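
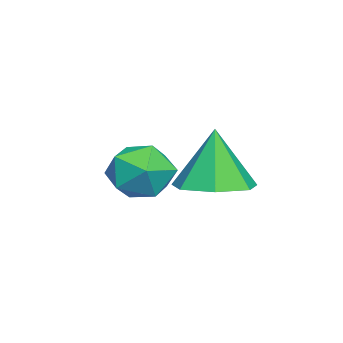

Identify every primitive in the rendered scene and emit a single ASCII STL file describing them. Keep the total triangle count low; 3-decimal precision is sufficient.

solid 
facet normal 0.176 0.038 -0.984
outer loop
vertex 2.567 4.035 2.286
vertex 1.601 3.802 2.104
vertex 2.019 4.715 2.214
endloop
endfacet
facet normal 0.590 0.539 0.601
outer loop
vertex 2.567 4.035 2.286
vertex 2.019 4.715 2.214
vertex 1.299 3.738 3.796
endloop
endfacet
facet normal 0.176 0.038 -0.984
outer loop
vertex 2.019 4.715 2.214
vertex 1.601 3.802 2.104
vertex 1.156 4.708 2.059
endloop
endfacet
facet normal -0.095 0.866 0.491
outer loop
vertex 2.019 4.715 2.214
vertex 1.156 4.708 2.059
vertex 1.299 3.738 3.796
endloop
endfacet
facet normal 0.176 0.038 -0.984
outer loop
vertex 1.156 4.708 2.059
vertex 1.601 3.802 2.104
vertex 0.629 4.018 1.938
endloop
endfacet
facet normal -0.771 0.526 0.358
outer loop
vertex 1.156 4.708 2.059
vertex 0.629 4.018 1.938
vertex 1.299 3.738 3.796
endloop
endfacet
facet normal 0.176 0.038 -0.984
outer loop
vertex 0.629 4.018 1.938
vertex 1.601 3.802 2.104
vertex 0.834 3.166 1.942
endloop
endfacet
facet normal -0.927 -0.222 0.301
outer loop
vertex 0.629 4.018 1.938
vertex 0.834 3.166 1.942
vertex 1.299 3.738 3.796
endloop
endfacet
facet normal 0.176 0.038 -0.984
outer loop
vertex 0.834 3.166 1.942
vertex 1.601 3.802 2.104
vertex 1.617 2.793 2.068
endloop
endfacet
facet normal -0.448 -0.817 0.364
outer loop
vertex 0.834 3.166 1.942
vertex 1.617 2.793 2.068
vertex 1.299 3.738 3.796
endloop
endfacet
facet normal 0.176 0.038 -0.984
outer loop
vertex 1.617 2.793 2.068
vertex 1.601 3.802 2.104
vertex 2.388 3.18 2.221
endloop
endfacet
facet normal 0.307 -0.810 0.500
outer loop
vertex 1.617 2.793 2.068
vertex 2.388 3.18 2.221
vertex 1.299 3.738 3.796
endloop
endfacet
facet normal 0.176 0.038 -0.984
outer loop
vertex 2.388 3.18 2.221
vertex 1.601 3.802 2.104
vertex 2.567 4.035 2.286
endloop
endfacet
facet normal 0.769 -0.207 0.605
outer loop
vertex 2.388 3.18 2.221
vertex 2.567 4.035 2.286
vertex 1.299 3.738 3.796
endloop
endfacet
facet normal 0.369 0.705 0.606
outer loop
vertex 0.373 2.63 2.074
vertex 0.347 2.008 2.814
vertex 1.138 2.069 2.261
endloop
endfacet
facet normal 0.600 0.797 -0.064
outer loop
vertex 0.373 2.63 2.074
vertex 1.138 2.069 2.261
vertex 0.854 2.21 1.347
endloop
endfacet
facet normal 0.030 0.874 -0.485
outer loop
vertex 0.373 2.63 2.074
vertex 0.854 2.21 1.347
vertex -0.113 2.236 1.335
endloop
endfacet
facet normal -0.554 0.829 -0.077
outer loop
vertex 0.373 2.63 2.074
vertex -0.113 2.236 1.335
vertex -0.426 2.111 2.242
endloop
endfacet
facet normal -0.345 0.724 0.597
outer loop
vertex 0.373 2.63 2.074
vertex -0.426 2.111 2.242
vertex 0.347 2.008 2.814
endloop
endfacet
facet normal 0.943 0.205 -0.261
outer loop
vertex 0.854 2.21 1.347
vertex 1.138 2.069 2.261
vertex 1.126 1.329 1.638
endloop
endfacet
facet normal 0.569 0.055 0.820
outer loop
vertex 1.138 2.069 2.261
vertex 0.347 2.008 2.814
vertex 0.813 1.204 2.545
endloop
endfacet
facet normal -0.585 0.086 0.806
outer loop
vertex 0.347 2.008 2.814
vertex -0.426 2.111 2.242
vertex -0.154 1.23 2.533
endloop
endfacet
facet normal -0.925 0.254 -0.284
outer loop
vertex -0.426 2.111 2.242
vertex -0.113 2.236 1.335
vertex -0.438 1.371 1.619
endloop
endfacet
facet normal 0.021 0.328 -0.944
outer loop
vertex -0.113 2.236 1.335
vertex 0.854 2.21 1.347
vertex 0.353 1.432 1.066
endloop
endfacet
facet normal 0.554 -0.829 0.077
outer loop
vertex 0.327 0.81 1.806
vertex 1.126 1.329 1.638
vertex 0.813 1.204 2.545
endloop
endfacet
facet normal -0.030 -0.874 0.485
outer loop
vertex 0.327 0.81 1.806
vertex 0.813 1.204 2.545
vertex -0.154 1.23 2.533
endloop
endfacet
facet normal -0.600 -0.797 0.064
outer loop
vertex 0.327 0.81 1.806
vertex -0.154 1.23 2.533
vertex -0.438 1.371 1.619
endloop
endfacet
facet normal -0.369 -0.705 -0.606
outer loop
vertex 0.327 0.81 1.806
vertex -0.438 1.371 1.619
vertex 0.353 1.432 1.066
endloop
endfacet
facet normal 0.345 -0.724 -0.597
outer loop
vertex 0.327 0.81 1.806
vertex 0.353 1.432 1.066
vertex 1.126 1.329 1.638
endloop
endfacet
facet normal 0.925 -0.254 0.284
outer loop
vertex 0.813 1.204 2.545
vertex 1.126 1.329 1.638
vertex 1.138 2.069 2.261
endloop
endfacet
facet normal -0.021 -0.328 0.944
outer loop
vertex -0.154 1.23 2.533
vertex 0.813 1.204 2.545
vertex 0.347 2.008 2.814
endloop
endfacet
facet normal -0.943 -0.205 0.261
outer loop
vertex -0.438 1.371 1.619
vertex -0.154 1.23 2.533
vertex -0.426 2.111 2.242
endloop
endfacet
facet normal -0.569 -0.055 -0.820
outer loop
vertex 0.353 1.432 1.066
vertex -0.438 1.371 1.619
vertex -0.113 2.236 1.335
endloop
endfacet
facet normal 0.585 -0.086 -0.806
outer loop
vertex 1.126 1.329 1.638
vertex 0.353 1.432 1.066
vertex 0.854 2.21 1.347
endloop
endfacet

endsolid


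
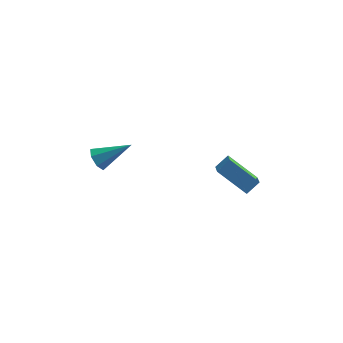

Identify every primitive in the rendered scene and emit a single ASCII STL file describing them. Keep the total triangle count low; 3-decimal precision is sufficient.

solid 
facet normal -0.624 -0.478 -0.618
outer loop
vertex 4.169 -2.046 -2.523
vertex 2.553 -1.581 -1.249
vertex 3.969 -0.932 -3.183
endloop
endfacet
facet normal 0.766 -0.220 -0.604
outer loop
vertex 4.587 -0.459 -2.571
vertex 4.169 -2.046 -2.523
vertex 3.969 -0.932 -3.183
endloop
endfacet
facet normal -0.625 -0.478 -0.618
outer loop
vertex 3.969 -0.932 -3.183
vertex 2.553 -1.581 -1.249
vertex 2.353 -0.467 -1.908
endloop
endfacet
facet normal -0.152 0.851 -0.503
outer loop
vertex 2.353 -0.467 -1.908
vertex 4.587 -0.459 -2.571
vertex 3.969 -0.932 -3.183
endloop
endfacet
facet normal 0.152 -0.850 0.504
outer loop
vertex 4.169 -2.046 -2.523
vertex 3.171 -1.108 -0.637
vertex 2.553 -1.581 -1.249
endloop
endfacet
facet normal 0.766 -0.220 -0.604
outer loop
vertex 4.787 -1.573 -1.912
vertex 4.169 -2.046 -2.523
vertex 4.587 -0.459 -2.571
endloop
endfacet
facet normal 0.153 -0.850 0.504
outer loop
vertex 4.787 -1.573 -1.912
vertex 3.171 -1.108 -0.637
vertex 4.169 -2.046 -2.523
endloop
endfacet
facet normal -0.766 0.220 0.604
outer loop
vertex 2.553 -1.581 -1.249
vertex 3.171 -1.108 -0.637
vertex 2.353 -0.467 -1.908
endloop
endfacet
facet normal -0.153 0.850 -0.504
outer loop
vertex 2.971 0.006 -1.297
vertex 4.587 -0.459 -2.571
vertex 2.353 -0.467 -1.908
endloop
endfacet
facet normal -0.766 0.220 0.604
outer loop
vertex 2.353 -0.467 -1.908
vertex 3.171 -1.108 -0.637
vertex 2.971 0.006 -1.297
endloop
endfacet
facet normal 0.625 0.478 0.618
outer loop
vertex 2.971 0.006 -1.297
vertex 4.787 -1.573 -1.912
vertex 4.587 -0.459 -2.571
endloop
endfacet
facet normal 0.625 0.478 0.617
outer loop
vertex 3.171 -1.108 -0.637
vertex 4.787 -1.573 -1.912
vertex 2.971 0.006 -1.297
endloop
endfacet
facet normal -0.836 -0.158 -0.525
outer loop
vertex -3.225 -3.049 -0.415
vertex -3.585 -2.543 0.006
vertex -3.205 -2.436 -0.631
endloop
endfacet
facet normal 0.780 -0.230 -0.581
outer loop
vertex -3.225 -3.049 -0.415
vertex -3.205 -2.436 -0.631
vertex -1.855 -2.217 1.094
endloop
endfacet
facet normal -0.836 -0.158 -0.525
outer loop
vertex -3.205 -2.436 -0.631
vertex -3.585 -2.543 0.006
vertex -3.471 -1.903 -0.368
endloop
endfacet
facet normal 0.608 0.574 -0.549
outer loop
vertex -3.205 -2.436 -0.631
vertex -3.471 -1.903 -0.368
vertex -1.855 -2.217 1.094
endloop
endfacet
facet normal -0.836 -0.158 -0.525
outer loop
vertex -3.471 -1.903 -0.368
vertex -3.585 -2.543 0.006
vertex -3.823 -1.853 0.177
endloop
endfacet
facet normal 0.172 0.985 0.021
outer loop
vertex -3.471 -1.903 -0.368
vertex -3.823 -1.853 0.177
vertex -1.855 -2.217 1.094
endloop
endfacet
facet normal -0.836 -0.158 -0.525
outer loop
vertex -3.823 -1.853 0.177
vertex -3.585 -2.543 0.006
vertex -3.996 -2.323 0.594
endloop
endfacet
facet normal -0.197 0.690 0.696
outer loop
vertex -3.823 -1.853 0.177
vertex -3.996 -2.323 0.594
vertex -1.855 -2.217 1.094
endloop
endfacet
facet normal -0.836 -0.156 -0.526
outer loop
vertex -3.996 -2.323 0.594
vertex -3.585 -2.543 0.006
vertex -3.86 -2.959 0.567
endloop
endfacet
facet normal -0.222 -0.089 0.971
outer loop
vertex -3.996 -2.323 0.594
vertex -3.86 -2.959 0.567
vertex -1.855 -2.217 1.094
endloop
endfacet
facet normal -0.836 -0.157 -0.526
outer loop
vertex -3.86 -2.959 0.567
vertex -3.585 -2.543 0.006
vertex -3.517 -3.282 0.119
endloop
endfacet
facet normal 0.115 -0.762 0.637
outer loop
vertex -3.86 -2.959 0.567
vertex -3.517 -3.282 0.119
vertex -1.855 -2.217 1.094
endloop
endfacet
facet normal -0.836 -0.157 -0.526
outer loop
vertex -3.517 -3.282 0.119
vertex -3.585 -2.543 0.006
vertex -3.225 -3.049 -0.415
endloop
endfacet
facet normal 0.561 -0.826 -0.054
outer loop
vertex -3.517 -3.282 0.119
vertex -3.225 -3.049 -0.415
vertex -1.855 -2.217 1.094
endloop
endfacet

endsolid


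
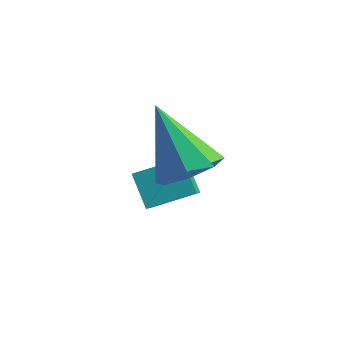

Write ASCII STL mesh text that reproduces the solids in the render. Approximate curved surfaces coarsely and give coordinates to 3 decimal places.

solid 
facet normal 0.549 -0.371 -0.749
outer loop
vertex -2.342 -2.263 -1.692
vertex -3.039 -2.059 -2.304
vertex -2.278 -1.596 -1.975
endloop
endfacet
facet normal 0.561 0.277 0.780
outer loop
vertex -2.342 -2.263 -1.692
vertex -2.278 -1.596 -1.975
vertex -4.221 -1.261 -0.696
endloop
endfacet
facet normal 0.550 -0.372 -0.748
outer loop
vertex -2.278 -1.596 -1.975
vertex -3.039 -2.059 -2.304
vertex -2.659 -1.201 -2.452
endloop
endfacet
facet normal 0.394 0.837 0.379
outer loop
vertex -2.278 -1.596 -1.975
vertex -2.659 -1.201 -2.452
vertex -4.221 -1.261 -0.696
endloop
endfacet
facet normal 0.550 -0.372 -0.748
outer loop
vertex -2.659 -1.201 -2.452
vertex -3.039 -2.059 -2.304
vertex -3.263 -1.309 -2.842
endloop
endfacet
facet normal -0.126 0.989 -0.078
outer loop
vertex -2.659 -1.201 -2.452
vertex -3.263 -1.309 -2.842
vertex -4.221 -1.261 -0.696
endloop
endfacet
facet normal 0.549 -0.372 -0.748
outer loop
vertex -3.263 -1.309 -2.842
vertex -3.039 -2.059 -2.304
vertex -3.736 -1.856 -2.917
endloop
endfacet
facet normal -0.693 0.644 -0.324
outer loop
vertex -3.263 -1.309 -2.842
vertex -3.736 -1.856 -2.917
vertex -4.221 -1.261 -0.696
endloop
endfacet
facet normal 0.550 -0.372 -0.748
outer loop
vertex -3.736 -1.856 -2.917
vertex -3.039 -2.059 -2.304
vertex -3.801 -2.522 -2.634
endloop
endfacet
facet normal -0.977 0.004 -0.214
outer loop
vertex -3.736 -1.856 -2.917
vertex -3.801 -2.522 -2.634
vertex -4.221 -1.261 -0.696
endloop
endfacet
facet normal 0.550 -0.371 -0.748
outer loop
vertex -3.801 -2.522 -2.634
vertex -3.039 -2.059 -2.304
vertex -3.419 -2.918 -2.157
endloop
endfacet
facet normal -0.810 -0.556 0.187
outer loop
vertex -3.801 -2.522 -2.634
vertex -3.419 -2.918 -2.157
vertex -4.221 -1.261 -0.696
endloop
endfacet
facet normal 0.550 -0.371 -0.748
outer loop
vertex -3.419 -2.918 -2.157
vertex -3.039 -2.059 -2.304
vertex -2.815 -2.81 -1.767
endloop
endfacet
facet normal -0.289 -0.708 0.644
outer loop
vertex -3.419 -2.918 -2.157
vertex -2.815 -2.81 -1.767
vertex -4.221 -1.261 -0.696
endloop
endfacet
facet normal 0.549 -0.372 -0.749
outer loop
vertex -2.815 -2.81 -1.767
vertex -3.039 -2.059 -2.304
vertex -2.342 -2.263 -1.692
endloop
endfacet
facet normal 0.278 -0.363 0.889
outer loop
vertex -2.815 -2.81 -1.767
vertex -2.342 -2.263 -1.692
vertex -4.221 -1.261 -0.696
endloop
endfacet
facet normal -0.829 -0.485 -0.279
outer loop
vertex -4.035 -2.607 -3.748
vertex -4.63 -1.983 -3.065
vertex -4.278 -1.476 -4.994
endloop
endfacet
facet normal 0.540 -0.568 -0.621
outer loop
vertex -3.15 -0.817 -4.615
vertex -4.035 -2.607 -3.748
vertex -4.278 -1.476 -4.994
endloop
endfacet
facet normal -0.829 -0.485 -0.279
outer loop
vertex -4.278 -1.476 -4.994
vertex -4.63 -1.983 -3.065
vertex -4.873 -0.852 -4.311
endloop
endfacet
facet normal -0.143 0.666 -0.732
outer loop
vertex -4.873 -0.852 -4.311
vertex -3.15 -0.817 -4.615
vertex -4.278 -1.476 -4.994
endloop
endfacet
facet normal 0.143 -0.666 0.732
outer loop
vertex -4.035 -2.607 -3.748
vertex -3.502 -1.324 -2.686
vertex -4.63 -1.983 -3.065
endloop
endfacet
facet normal 0.540 -0.568 -0.621
outer loop
vertex -2.907 -1.948 -3.369
vertex -4.035 -2.607 -3.748
vertex -3.15 -0.817 -4.615
endloop
endfacet
facet normal 0.143 -0.666 0.732
outer loop
vertex -2.907 -1.948 -3.369
vertex -3.502 -1.324 -2.686
vertex -4.035 -2.607 -3.748
endloop
endfacet
facet normal -0.540 0.568 0.621
outer loop
vertex -4.63 -1.983 -3.065
vertex -3.502 -1.324 -2.686
vertex -4.873 -0.852 -4.311
endloop
endfacet
facet normal -0.143 0.666 -0.732
outer loop
vertex -3.745 -0.193 -3.932
vertex -3.15 -0.817 -4.615
vertex -4.873 -0.852 -4.311
endloop
endfacet
facet normal -0.540 0.568 0.621
outer loop
vertex -4.873 -0.852 -4.311
vertex -3.502 -1.324 -2.686
vertex -3.745 -0.193 -3.932
endloop
endfacet
facet normal 0.829 0.485 0.279
outer loop
vertex -3.745 -0.193 -3.932
vertex -2.907 -1.948 -3.369
vertex -3.15 -0.817 -4.615
endloop
endfacet
facet normal 0.829 0.485 0.279
outer loop
vertex -3.502 -1.324 -2.686
vertex -2.907 -1.948 -3.369
vertex -3.745 -0.193 -3.932
endloop
endfacet

endsolid


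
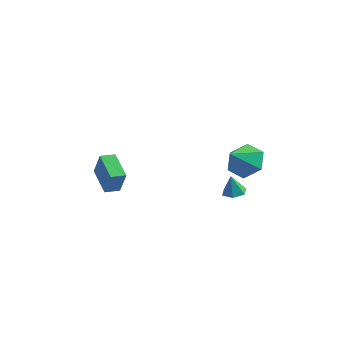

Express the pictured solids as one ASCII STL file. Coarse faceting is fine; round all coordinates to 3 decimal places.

solid 
facet normal 0.163 0.025 -0.986
outer loop
vertex 3.059 1.899 -2.926
vertex 2.641 1.434 -3.007
vertex 2.452 2.035 -3.023
endloop
endfacet
facet normal 0.116 0.865 0.489
outer loop
vertex 3.059 1.899 -2.926
vertex 2.452 2.035 -3.023
vertex 2.459 1.406 -1.913
endloop
endfacet
facet normal 0.165 0.026 -0.986
outer loop
vertex 2.452 2.035 -3.023
vertex 2.641 1.434 -3.007
vertex 2.034 1.571 -3.105
endloop
endfacet
facet normal -0.727 0.595 0.342
outer loop
vertex 2.452 2.035 -3.023
vertex 2.034 1.571 -3.105
vertex 2.459 1.406 -1.913
endloop
endfacet
facet normal 0.165 0.026 -0.986
outer loop
vertex 2.034 1.571 -3.105
vertex 2.641 1.434 -3.007
vertex 2.223 0.97 -3.089
endloop
endfacet
facet normal -0.916 -0.280 0.288
outer loop
vertex 2.034 1.571 -3.105
vertex 2.223 0.97 -3.089
vertex 2.459 1.406 -1.913
endloop
endfacet
facet normal 0.165 0.026 -0.986
outer loop
vertex 2.223 0.97 -3.089
vertex 2.641 1.434 -3.007
vertex 2.831 0.834 -2.991
endloop
endfacet
facet normal -0.260 -0.887 0.381
outer loop
vertex 2.223 0.97 -3.089
vertex 2.831 0.834 -2.991
vertex 2.459 1.406 -1.913
endloop
endfacet
facet normal 0.163 0.025 -0.986
outer loop
vertex 2.831 0.834 -2.991
vertex 2.641 1.434 -3.007
vertex 3.248 1.298 -2.91
endloop
endfacet
facet normal 0.583 -0.617 0.529
outer loop
vertex 2.831 0.834 -2.991
vertex 3.248 1.298 -2.91
vertex 2.459 1.406 -1.913
endloop
endfacet
facet normal 0.163 0.025 -0.986
outer loop
vertex 3.248 1.298 -2.91
vertex 2.641 1.434 -3.007
vertex 3.059 1.899 -2.926
endloop
endfacet
facet normal 0.771 0.258 0.582
outer loop
vertex 3.248 1.298 -2.91
vertex 3.059 1.899 -2.926
vertex 2.459 1.406 -1.913
endloop
endfacet
facet normal -0.697 0.648 0.309
outer loop
vertex -4.511 1.132 -2.341
vertex -3.982 1.751 -2.446
vertex -4.962 1.29 -3.689
endloop
endfacet
facet normal -0.645 -0.754 0.127
outer loop
vertex -3.778 0.189 -4.214
vertex -4.511 1.132 -2.341
vertex -4.962 1.29 -3.689
endloop
endfacet
facet normal -0.697 0.648 0.309
outer loop
vertex -4.962 1.29 -3.689
vertex -3.982 1.751 -2.446
vertex -4.433 1.909 -3.794
endloop
endfacet
facet normal -0.316 0.110 -0.942
outer loop
vertex -4.433 1.909 -3.794
vertex -3.778 0.189 -4.214
vertex -4.962 1.29 -3.689
endloop
endfacet
facet normal 0.316 -0.110 0.942
outer loop
vertex -4.511 1.132 -2.341
vertex -2.798 0.65 -2.971
vertex -3.982 1.751 -2.446
endloop
endfacet
facet normal -0.645 -0.754 0.127
outer loop
vertex -3.327 0.031 -2.866
vertex -4.511 1.132 -2.341
vertex -3.778 0.189 -4.214
endloop
endfacet
facet normal 0.316 -0.110 0.942
outer loop
vertex -3.327 0.031 -2.866
vertex -2.798 0.65 -2.971
vertex -4.511 1.132 -2.341
endloop
endfacet
facet normal 0.645 0.754 -0.127
outer loop
vertex -3.982 1.751 -2.446
vertex -2.798 0.65 -2.971
vertex -4.433 1.909 -3.794
endloop
endfacet
facet normal -0.316 0.110 -0.942
outer loop
vertex -3.249 0.808 -4.319
vertex -3.778 0.189 -4.214
vertex -4.433 1.909 -3.794
endloop
endfacet
facet normal 0.645 0.754 -0.127
outer loop
vertex -4.433 1.909 -3.794
vertex -2.798 0.65 -2.971
vertex -3.249 0.808 -4.319
endloop
endfacet
facet normal 0.697 -0.648 -0.309
outer loop
vertex -3.249 0.808 -4.319
vertex -3.327 0.031 -2.866
vertex -3.778 0.189 -4.214
endloop
endfacet
facet normal 0.697 -0.648 -0.309
outer loop
vertex -2.798 0.65 -2.971
vertex -3.327 0.031 -2.866
vertex -3.249 0.808 -4.319
endloop
endfacet
facet normal 0.204 0.706 -0.679
outer loop
vertex 3.289 3.2 -2.266
vertex 2.277 3.568 -2.187
vertex 3.048 3.965 -1.543
endloop
endfacet
facet normal 0.727 -0.336 0.598
outer loop
vertex 3.289 3.2 -2.266
vertex 3.048 3.965 -1.543
vertex 1.943 2.412 -1.073
endloop
endfacet
facet normal 0.204 0.705 -0.679
outer loop
vertex 3.048 3.965 -1.543
vertex 2.277 3.568 -2.187
vertex 2.036 4.334 -1.464
endloop
endfacet
facet normal 0.145 0.190 0.971
outer loop
vertex 3.048 3.965 -1.543
vertex 2.036 4.334 -1.464
vertex 1.943 2.412 -1.073
endloop
endfacet
facet normal 0.204 0.705 -0.679
outer loop
vertex 2.036 4.334 -1.464
vertex 2.277 3.568 -2.187
vertex 1.265 3.937 -2.108
endloop
endfacet
facet normal -0.683 0.177 0.709
outer loop
vertex 2.036 4.334 -1.464
vertex 1.265 3.937 -2.108
vertex 1.943 2.412 -1.073
endloop
endfacet
facet normal 0.204 0.705 -0.679
outer loop
vertex 1.265 3.937 -2.108
vertex 2.277 3.568 -2.187
vertex 1.506 3.171 -2.831
endloop
endfacet
facet normal -0.929 -0.363 0.074
outer loop
vertex 1.265 3.937 -2.108
vertex 1.506 3.171 -2.831
vertex 1.943 2.412 -1.073
endloop
endfacet
facet normal 0.204 0.705 -0.679
outer loop
vertex 1.506 3.171 -2.831
vertex 2.277 3.568 -2.187
vertex 2.519 2.803 -2.909
endloop
endfacet
facet normal -0.346 -0.890 -0.298
outer loop
vertex 1.506 3.171 -2.831
vertex 2.519 2.803 -2.909
vertex 1.943 2.412 -1.073
endloop
endfacet
facet normal 0.203 0.705 -0.679
outer loop
vertex 2.519 2.803 -2.909
vertex 2.277 3.568 -2.187
vertex 3.289 3.2 -2.266
endloop
endfacet
facet normal 0.481 -0.876 -0.036
outer loop
vertex 2.519 2.803 -2.909
vertex 3.289 3.2 -2.266
vertex 1.943 2.412 -1.073
endloop
endfacet

endsolid


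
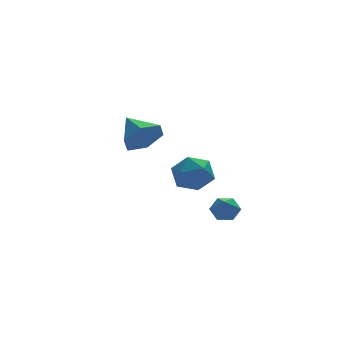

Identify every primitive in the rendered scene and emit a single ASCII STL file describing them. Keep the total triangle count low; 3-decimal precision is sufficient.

solid 
facet normal 0.317 0.690 -0.650
outer loop
vertex 4.114 -0.873 -3.46
vertex 3.44 -0.568 -3.465
vertex 3.946 -0.34 -2.976
endloop
endfacet
facet normal 0.764 -0.285 0.579
outer loop
vertex 4.114 -0.873 -3.46
vertex 3.946 -0.34 -2.976
vertex 2.86 -1.832 -2.275
endloop
endfacet
facet normal 0.317 0.691 -0.650
outer loop
vertex 3.946 -0.34 -2.976
vertex 3.44 -0.568 -3.465
vertex 3.272 -0.035 -2.98
endloop
endfacet
facet normal 0.145 0.332 0.932
outer loop
vertex 3.946 -0.34 -2.976
vertex 3.272 -0.035 -2.98
vertex 2.86 -1.832 -2.275
endloop
endfacet
facet normal 0.317 0.691 -0.650
outer loop
vertex 3.272 -0.035 -2.98
vertex 3.44 -0.568 -3.465
vertex 2.766 -0.263 -3.469
endloop
endfacet
facet normal -0.725 0.389 0.569
outer loop
vertex 3.272 -0.035 -2.98
vertex 2.766 -0.263 -3.469
vertex 2.86 -1.832 -2.275
endloop
endfacet
facet normal 0.317 0.691 -0.650
outer loop
vertex 2.766 -0.263 -3.469
vertex 3.44 -0.568 -3.465
vertex 2.934 -0.796 -3.954
endloop
endfacet
facet normal -0.974 -0.172 -0.149
outer loop
vertex 2.766 -0.263 -3.469
vertex 2.934 -0.796 -3.954
vertex 2.86 -1.832 -2.275
endloop
endfacet
facet normal 0.317 0.691 -0.650
outer loop
vertex 2.934 -0.796 -3.954
vertex 3.44 -0.568 -3.465
vertex 3.608 -1.101 -3.95
endloop
endfacet
facet normal -0.354 -0.789 -0.502
outer loop
vertex 2.934 -0.796 -3.954
vertex 3.608 -1.101 -3.95
vertex 2.86 -1.832 -2.275
endloop
endfacet
facet normal 0.318 0.691 -0.649
outer loop
vertex 3.608 -1.101 -3.95
vertex 3.44 -0.568 -3.465
vertex 4.114 -0.873 -3.46
endloop
endfacet
facet normal 0.515 -0.846 -0.139
outer loop
vertex 3.608 -1.101 -3.95
vertex 4.114 -0.873 -3.46
vertex 2.86 -1.832 -2.275
endloop
endfacet
facet normal -0.331 0.700 0.633
outer loop
vertex 1.378 1.046 -1.122
vertex 2.04 0.629 -0.314
vertex 2.427 1.432 -1.0
endloop
endfacet
facet normal -0.341 0.939 -0.040
outer loop
vertex 1.378 1.046 -1.122
vertex 2.427 1.432 -1.0
vertex 2.015 1.239 -2.029
endloop
endfacet
facet normal -0.754 0.502 -0.423
outer loop
vertex 1.378 1.046 -1.122
vertex 2.015 1.239 -2.029
vertex 1.373 0.316 -1.979
endloop
endfacet
facet normal -1.000 -0.007 0.012
outer loop
vertex 1.378 1.046 -1.122
vertex 1.373 0.316 -1.979
vertex 1.388 -0.061 -0.919
endloop
endfacet
facet normal -0.738 0.115 0.664
outer loop
vertex 1.378 1.046 -1.122
vertex 1.388 -0.061 -0.919
vertex 2.04 0.629 -0.314
endloop
endfacet
facet normal 0.323 0.898 -0.298
outer loop
vertex 2.015 1.239 -2.029
vertex 2.427 1.432 -1.0
vertex 3.072 0.941 -1.781
endloop
endfacet
facet normal 0.339 0.511 0.790
outer loop
vertex 2.427 1.432 -1.0
vertex 2.04 0.629 -0.314
vertex 3.087 0.564 -0.721
endloop
endfacet
facet normal -0.320 -0.435 0.841
outer loop
vertex 2.04 0.629 -0.314
vertex 1.388 -0.061 -0.919
vertex 2.445 -0.359 -0.671
endloop
endfacet
facet normal -0.743 -0.634 -0.215
outer loop
vertex 1.388 -0.061 -0.919
vertex 1.373 0.316 -1.979
vertex 2.033 -0.552 -1.7
endloop
endfacet
facet normal -0.345 0.190 -0.919
outer loop
vertex 1.373 0.316 -1.979
vertex 2.015 1.239 -2.029
vertex 2.42 0.251 -2.386
endloop
endfacet
facet normal 1.000 0.007 -0.012
outer loop
vertex 3.082 -0.166 -1.578
vertex 3.072 0.941 -1.781
vertex 3.087 0.564 -0.721
endloop
endfacet
facet normal 0.754 -0.502 0.423
outer loop
vertex 3.082 -0.166 -1.578
vertex 3.087 0.564 -0.721
vertex 2.445 -0.359 -0.671
endloop
endfacet
facet normal 0.341 -0.939 0.040
outer loop
vertex 3.082 -0.166 -1.578
vertex 2.445 -0.359 -0.671
vertex 2.033 -0.552 -1.7
endloop
endfacet
facet normal 0.331 -0.700 -0.633
outer loop
vertex 3.082 -0.166 -1.578
vertex 2.033 -0.552 -1.7
vertex 2.42 0.251 -2.386
endloop
endfacet
facet normal 0.738 -0.115 -0.664
outer loop
vertex 3.082 -0.166 -1.578
vertex 2.42 0.251 -2.386
vertex 3.072 0.941 -1.781
endloop
endfacet
facet normal 0.743 0.634 0.215
outer loop
vertex 3.087 0.564 -0.721
vertex 3.072 0.941 -1.781
vertex 2.427 1.432 -1.0
endloop
endfacet
facet normal 0.345 -0.190 0.919
outer loop
vertex 2.445 -0.359 -0.671
vertex 3.087 0.564 -0.721
vertex 2.04 0.629 -0.314
endloop
endfacet
facet normal -0.323 -0.898 0.298
outer loop
vertex 2.033 -0.552 -1.7
vertex 2.445 -0.359 -0.671
vertex 1.388 -0.061 -0.919
endloop
endfacet
facet normal -0.339 -0.511 -0.790
outer loop
vertex 2.42 0.251 -2.386
vertex 2.033 -0.552 -1.7
vertex 1.373 0.316 -1.979
endloop
endfacet
facet normal 0.320 0.435 -0.841
outer loop
vertex 3.072 0.941 -1.781
vertex 2.42 0.251 -2.386
vertex 2.015 1.239 -2.029
endloop
endfacet
facet normal 0.178 -0.881 -0.439
outer loop
vertex -0.611 -2.659 3.57
vertex -1.286 -2.414 2.805
vertex -0.271 -2.162 2.71
endloop
endfacet
facet normal 0.723 0.434 0.537
outer loop
vertex -0.611 -2.659 3.57
vertex -0.271 -2.162 2.71
vertex -1.574 -0.986 3.515
endloop
endfacet
facet normal 0.178 -0.881 -0.439
outer loop
vertex -0.271 -2.162 2.71
vertex -1.286 -2.414 2.805
vertex -0.947 -1.917 1.944
endloop
endfacet
facet normal 0.562 0.790 -0.244
outer loop
vertex -0.271 -2.162 2.71
vertex -0.947 -1.917 1.944
vertex -1.574 -0.986 3.515
endloop
endfacet
facet normal 0.177 -0.881 -0.439
outer loop
vertex -0.947 -1.917 1.944
vertex -1.286 -2.414 2.805
vertex -1.962 -2.168 2.039
endloop
endfacet
facet normal -0.248 0.787 -0.565
outer loop
vertex -0.947 -1.917 1.944
vertex -1.962 -2.168 2.039
vertex -1.574 -0.986 3.515
endloop
endfacet
facet normal 0.177 -0.881 -0.439
outer loop
vertex -1.962 -2.168 2.039
vertex -1.286 -2.414 2.805
vertex -2.301 -2.665 2.9
endloop
endfacet
facet normal -0.898 0.428 -0.107
outer loop
vertex -1.962 -2.168 2.039
vertex -2.301 -2.665 2.9
vertex -1.574 -0.986 3.515
endloop
endfacet
facet normal 0.177 -0.881 -0.438
outer loop
vertex -2.301 -2.665 2.9
vertex -1.286 -2.414 2.805
vertex -1.626 -2.91 3.665
endloop
endfacet
facet normal -0.736 0.072 0.673
outer loop
vertex -2.301 -2.665 2.9
vertex -1.626 -2.91 3.665
vertex -1.574 -0.986 3.515
endloop
endfacet
facet normal 0.177 -0.881 -0.438
outer loop
vertex -1.626 -2.91 3.665
vertex -1.286 -2.414 2.805
vertex -0.611 -2.659 3.57
endloop
endfacet
facet normal 0.074 0.076 0.994
outer loop
vertex -1.626 -2.91 3.665
vertex -0.611 -2.659 3.57
vertex -1.574 -0.986 3.515
endloop
endfacet

endsolid


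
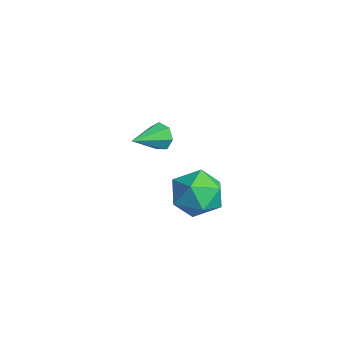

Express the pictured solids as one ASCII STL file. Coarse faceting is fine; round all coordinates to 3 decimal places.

solid 
facet normal -0.355 0.884 -0.304
outer loop
vertex -2.365 1.455 3.157
vertex -2.566 1.183 2.602
vertex -2.889 1.246 3.162
endloop
endfacet
facet normal 0.032 -0.055 0.998
outer loop
vertex -2.365 1.455 3.157
vertex -2.889 1.246 3.162
vertex -2.034 -0.143 3.058
endloop
endfacet
facet normal -0.355 0.884 -0.304
outer loop
vertex -2.889 1.246 3.162
vertex -2.566 1.183 2.602
vertex -3.17 0.99 2.746
endloop
endfacet
facet normal -0.608 -0.424 0.671
outer loop
vertex -2.889 1.246 3.162
vertex -3.17 0.99 2.746
vertex -2.034 -0.143 3.058
endloop
endfacet
facet normal -0.355 0.884 -0.305
outer loop
vertex -3.17 0.99 2.746
vertex -2.566 1.183 2.602
vertex -2.996 0.879 2.221
endloop
endfacet
facet normal -0.693 -0.717 -0.078
outer loop
vertex -3.17 0.99 2.746
vertex -2.996 0.879 2.221
vertex -2.034 -0.143 3.058
endloop
endfacet
facet normal -0.355 0.884 -0.304
outer loop
vertex -2.996 0.879 2.221
vertex -2.566 1.183 2.602
vertex -2.499 0.997 1.983
endloop
endfacet
facet normal -0.159 -0.711 -0.685
outer loop
vertex -2.996 0.879 2.221
vertex -2.499 0.997 1.983
vertex -2.034 -0.143 3.058
endloop
endfacet
facet normal -0.355 0.884 -0.304
outer loop
vertex -2.499 0.997 1.983
vertex -2.566 1.183 2.602
vertex -2.052 1.255 2.211
endloop
endfacet
facet normal 0.591 -0.412 -0.693
outer loop
vertex -2.499 0.997 1.983
vertex -2.052 1.255 2.211
vertex -2.034 -0.143 3.058
endloop
endfacet
facet normal -0.355 0.884 -0.305
outer loop
vertex -2.052 1.255 2.211
vertex -2.566 1.183 2.602
vertex -1.993 1.459 2.734
endloop
endfacet
facet normal 0.994 -0.045 -0.095
outer loop
vertex -2.052 1.255 2.211
vertex -1.993 1.459 2.734
vertex -2.034 -0.143 3.058
endloop
endfacet
facet normal -0.356 0.884 -0.304
outer loop
vertex -1.993 1.459 2.734
vertex -2.566 1.183 2.602
vertex -2.365 1.455 3.157
endloop
endfacet
facet normal 0.746 0.114 0.657
outer loop
vertex -1.993 1.459 2.734
vertex -2.365 1.455 3.157
vertex -2.034 -0.143 3.058
endloop
endfacet
facet normal -0.769 -0.097 0.631
outer loop
vertex 0.808 1.073 2.761
vertex 1.29 0.189 3.213
vertex 1.495 1.196 3.617
endloop
endfacet
facet normal -0.670 0.588 0.453
outer loop
vertex 0.808 1.073 2.761
vertex 1.495 1.196 3.617
vertex 1.539 1.901 2.768
endloop
endfacet
facet normal -0.724 0.641 -0.256
outer loop
vertex 0.808 1.073 2.761
vertex 1.539 1.901 2.768
vertex 1.361 1.33 1.84
endloop
endfacet
facet normal -0.856 -0.011 -0.517
outer loop
vertex 0.808 1.073 2.761
vertex 1.361 1.33 1.84
vertex 1.208 0.272 2.115
endloop
endfacet
facet normal -0.884 -0.466 0.031
outer loop
vertex 0.808 1.073 2.761
vertex 1.208 0.272 2.115
vertex 1.29 0.189 3.213
endloop
endfacet
facet normal -0.005 0.769 0.639
outer loop
vertex 1.539 1.901 2.768
vertex 1.495 1.196 3.617
vertex 2.472 1.528 3.225
endloop
endfacet
facet normal -0.166 -0.338 0.926
outer loop
vertex 1.495 1.196 3.617
vertex 1.29 0.189 3.213
vertex 2.319 0.47 3.5
endloop
endfacet
facet normal -0.352 -0.935 -0.044
outer loop
vertex 1.29 0.189 3.213
vertex 1.208 0.272 2.115
vertex 2.141 -0.101 2.572
endloop
endfacet
facet normal -0.306 -0.198 -0.931
outer loop
vertex 1.208 0.272 2.115
vertex 1.361 1.33 1.84
vertex 2.185 0.604 1.723
endloop
endfacet
facet normal -0.092 0.856 -0.509
outer loop
vertex 1.361 1.33 1.84
vertex 1.539 1.901 2.768
vertex 2.39 1.611 2.127
endloop
endfacet
facet normal 0.856 0.011 0.517
outer loop
vertex 2.872 0.727 2.579
vertex 2.472 1.528 3.225
vertex 2.319 0.47 3.5
endloop
endfacet
facet normal 0.724 -0.641 0.256
outer loop
vertex 2.872 0.727 2.579
vertex 2.319 0.47 3.5
vertex 2.141 -0.101 2.572
endloop
endfacet
facet normal 0.670 -0.588 -0.453
outer loop
vertex 2.872 0.727 2.579
vertex 2.141 -0.101 2.572
vertex 2.185 0.604 1.723
endloop
endfacet
facet normal 0.769 0.097 -0.631
outer loop
vertex 2.872 0.727 2.579
vertex 2.185 0.604 1.723
vertex 2.39 1.611 2.127
endloop
endfacet
facet normal 0.884 0.466 -0.031
outer loop
vertex 2.872 0.727 2.579
vertex 2.39 1.611 2.127
vertex 2.472 1.528 3.225
endloop
endfacet
facet normal 0.306 0.198 0.931
outer loop
vertex 2.319 0.47 3.5
vertex 2.472 1.528 3.225
vertex 1.495 1.196 3.617
endloop
endfacet
facet normal 0.092 -0.856 0.509
outer loop
vertex 2.141 -0.101 2.572
vertex 2.319 0.47 3.5
vertex 1.29 0.189 3.213
endloop
endfacet
facet normal 0.005 -0.769 -0.639
outer loop
vertex 2.185 0.604 1.723
vertex 2.141 -0.101 2.572
vertex 1.208 0.272 2.115
endloop
endfacet
facet normal 0.166 0.338 -0.926
outer loop
vertex 2.39 1.611 2.127
vertex 2.185 0.604 1.723
vertex 1.361 1.33 1.84
endloop
endfacet
facet normal 0.352 0.935 0.044
outer loop
vertex 2.472 1.528 3.225
vertex 2.39 1.611 2.127
vertex 1.539 1.901 2.768
endloop
endfacet

endsolid


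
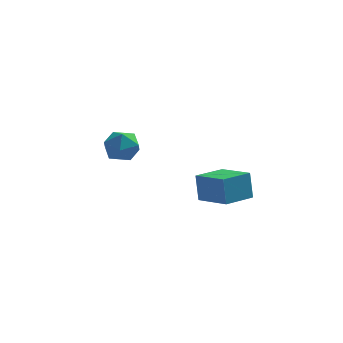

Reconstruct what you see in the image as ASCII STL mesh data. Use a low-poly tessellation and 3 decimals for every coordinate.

solid 
facet normal -0.903 0.293 0.314
outer loop
vertex -3.524 3.954 1.607
vertex -3.511 3.205 2.344
vertex -3.127 4.16 2.558
endloop
endfacet
facet normal -0.537 0.842 0.042
outer loop
vertex -3.524 3.954 1.607
vertex -3.127 4.16 2.558
vertex -2.639 4.514 1.697
endloop
endfacet
facet normal -0.368 0.683 -0.631
outer loop
vertex -3.524 3.954 1.607
vertex -2.639 4.514 1.697
vertex -2.722 3.779 0.95
endloop
endfacet
facet normal -0.629 0.035 -0.777
outer loop
vertex -3.524 3.954 1.607
vertex -2.722 3.779 0.95
vertex -3.261 2.969 1.35
endloop
endfacet
facet normal -0.959 -0.206 -0.192
outer loop
vertex -3.524 3.954 1.607
vertex -3.261 2.969 1.35
vertex -3.511 3.205 2.344
endloop
endfacet
facet normal 0.069 0.908 0.413
outer loop
vertex -2.639 4.514 1.697
vertex -3.127 4.16 2.558
vertex -2.079 4.111 2.49
endloop
endfacet
facet normal -0.523 0.019 0.852
outer loop
vertex -3.127 4.16 2.558
vertex -3.511 3.205 2.344
vertex -2.618 3.301 2.89
endloop
endfacet
facet normal -0.614 -0.789 0.033
outer loop
vertex -3.511 3.205 2.344
vertex -3.261 2.969 1.35
vertex -2.701 2.566 2.143
endloop
endfacet
facet normal -0.078 -0.399 -0.914
outer loop
vertex -3.261 2.969 1.35
vertex -2.722 3.779 0.95
vertex -2.213 2.92 1.282
endloop
endfacet
facet normal 0.344 0.650 -0.678
outer loop
vertex -2.722 3.779 0.95
vertex -2.639 4.514 1.697
vertex -1.829 3.875 1.496
endloop
endfacet
facet normal 0.629 -0.035 0.777
outer loop
vertex -1.816 3.126 2.233
vertex -2.079 4.111 2.49
vertex -2.618 3.301 2.89
endloop
endfacet
facet normal 0.368 -0.683 0.631
outer loop
vertex -1.816 3.126 2.233
vertex -2.618 3.301 2.89
vertex -2.701 2.566 2.143
endloop
endfacet
facet normal 0.537 -0.842 -0.042
outer loop
vertex -1.816 3.126 2.233
vertex -2.701 2.566 2.143
vertex -2.213 2.92 1.282
endloop
endfacet
facet normal 0.903 -0.293 -0.314
outer loop
vertex -1.816 3.126 2.233
vertex -2.213 2.92 1.282
vertex -1.829 3.875 1.496
endloop
endfacet
facet normal 0.959 0.206 0.192
outer loop
vertex -1.816 3.126 2.233
vertex -1.829 3.875 1.496
vertex -2.079 4.111 2.49
endloop
endfacet
facet normal 0.078 0.399 0.914
outer loop
vertex -2.618 3.301 2.89
vertex -2.079 4.111 2.49
vertex -3.127 4.16 2.558
endloop
endfacet
facet normal -0.344 -0.650 0.678
outer loop
vertex -2.701 2.566 2.143
vertex -2.618 3.301 2.89
vertex -3.511 3.205 2.344
endloop
endfacet
facet normal -0.069 -0.908 -0.413
outer loop
vertex -2.213 2.92 1.282
vertex -2.701 2.566 2.143
vertex -3.261 2.969 1.35
endloop
endfacet
facet normal 0.523 -0.019 -0.852
outer loop
vertex -1.829 3.875 1.496
vertex -2.213 2.92 1.282
vertex -2.722 3.779 0.95
endloop
endfacet
facet normal 0.614 0.789 -0.033
outer loop
vertex -2.079 4.111 2.49
vertex -1.829 3.875 1.496
vertex -2.639 4.514 1.697
endloop
endfacet
facet normal -0.680 0.682 -0.270
outer loop
vertex 1.069 -1.737 2.915
vertex 2.281 -0.604 2.724
vertex 1.221 -2.134 1.529
endloop
endfacet
facet normal -0.726 -0.678 0.115
outer loop
vertex 2.499 -3.416 2.036
vertex 1.069 -1.737 2.915
vertex 1.221 -2.134 1.529
endloop
endfacet
facet normal -0.680 0.682 -0.270
outer loop
vertex 1.221 -2.134 1.529
vertex 2.281 -0.604 2.724
vertex 2.433 -1.001 1.338
endloop
endfacet
facet normal 0.105 -0.273 -0.956
outer loop
vertex 2.433 -1.001 1.338
vertex 2.499 -3.416 2.036
vertex 1.221 -2.134 1.529
endloop
endfacet
facet normal -0.105 0.273 0.956
outer loop
vertex 1.069 -1.737 2.915
vertex 3.559 -1.886 3.231
vertex 2.281 -0.604 2.724
endloop
endfacet
facet normal -0.726 -0.678 0.115
outer loop
vertex 2.347 -3.019 3.422
vertex 1.069 -1.737 2.915
vertex 2.499 -3.416 2.036
endloop
endfacet
facet normal -0.105 0.273 0.956
outer loop
vertex 2.347 -3.019 3.422
vertex 3.559 -1.886 3.231
vertex 1.069 -1.737 2.915
endloop
endfacet
facet normal 0.726 0.678 -0.115
outer loop
vertex 2.281 -0.604 2.724
vertex 3.559 -1.886 3.231
vertex 2.433 -1.001 1.338
endloop
endfacet
facet normal 0.105 -0.273 -0.956
outer loop
vertex 3.711 -2.283 1.845
vertex 2.499 -3.416 2.036
vertex 2.433 -1.001 1.338
endloop
endfacet
facet normal 0.726 0.678 -0.115
outer loop
vertex 2.433 -1.001 1.338
vertex 3.559 -1.886 3.231
vertex 3.711 -2.283 1.845
endloop
endfacet
facet normal 0.680 -0.682 0.270
outer loop
vertex 3.711 -2.283 1.845
vertex 2.347 -3.019 3.422
vertex 2.499 -3.416 2.036
endloop
endfacet
facet normal 0.680 -0.682 0.270
outer loop
vertex 3.559 -1.886 3.231
vertex 2.347 -3.019 3.422
vertex 3.711 -2.283 1.845
endloop
endfacet

endsolid


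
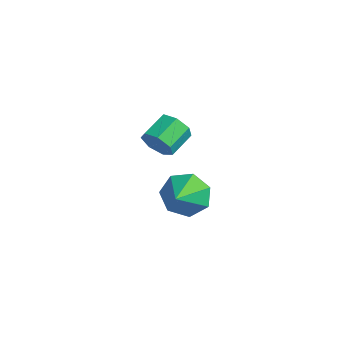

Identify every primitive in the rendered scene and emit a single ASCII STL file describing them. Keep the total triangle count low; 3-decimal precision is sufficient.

solid 
facet normal 0.365 -0.844 -0.394
outer loop
vertex -2.243 1.87 1.615
vertex -2.567 2.002 1.032
vertex -1.94 2.186 1.219
endloop
endfacet
facet normal 0.776 0.044 0.629
outer loop
vertex -2.243 1.87 1.615
vertex -1.94 2.186 1.219
vertex -2.649 2.807 2.051
endloop
endfacet
facet normal 0.776 0.044 0.629
outer loop
vertex -2.649 2.807 2.051
vertex -1.94 2.186 1.219
vertex -2.346 3.123 1.655
endloop
endfacet
facet normal -0.366 0.844 0.393
outer loop
vertex -2.649 2.807 2.051
vertex -2.346 3.123 1.655
vertex -2.973 2.938 1.468
endloop
endfacet
facet normal 0.365 -0.844 -0.393
outer loop
vertex -1.94 2.186 1.219
vertex -2.567 2.002 1.032
vertex -2.109 2.363 0.682
endloop
endfacet
facet normal 0.886 0.445 -0.132
outer loop
vertex -1.94 2.186 1.219
vertex -2.109 2.363 0.682
vertex -2.346 3.123 1.655
endloop
endfacet
facet normal 0.885 0.446 -0.133
outer loop
vertex -2.346 3.123 1.655
vertex -2.109 2.363 0.682
vertex -2.515 3.299 1.118
endloop
endfacet
facet normal -0.366 0.844 0.392
outer loop
vertex -2.346 3.123 1.655
vertex -2.515 3.299 1.118
vertex -2.973 2.938 1.468
endloop
endfacet
facet normal 0.365 -0.844 -0.393
outer loop
vertex -2.109 2.363 0.682
vertex -2.567 2.002 1.032
vertex -2.623 2.268 0.409
endloop
endfacet
facet normal 0.327 0.512 -0.794
outer loop
vertex -2.109 2.363 0.682
vertex -2.623 2.268 0.409
vertex -2.515 3.299 1.118
endloop
endfacet
facet normal 0.327 0.512 -0.794
outer loop
vertex -2.515 3.299 1.118
vertex -2.623 2.268 0.409
vertex -3.029 3.204 0.845
endloop
endfacet
facet normal -0.365 0.844 0.393
outer loop
vertex -2.515 3.299 1.118
vertex -3.029 3.204 0.845
vertex -2.973 2.938 1.468
endloop
endfacet
facet normal 0.367 -0.843 -0.393
outer loop
vertex -2.623 2.268 0.409
vertex -2.567 2.002 1.032
vertex -3.095 1.972 0.604
endloop
endfacet
facet normal -0.476 0.193 -0.858
outer loop
vertex -2.623 2.268 0.409
vertex -3.095 1.972 0.604
vertex -3.029 3.204 0.845
endloop
endfacet
facet normal -0.475 0.193 -0.858
outer loop
vertex -3.029 3.204 0.845
vertex -3.095 1.972 0.604
vertex -3.501 2.909 1.04
endloop
endfacet
facet normal -0.365 0.844 0.393
outer loop
vertex -3.029 3.204 0.845
vertex -3.501 2.909 1.04
vertex -2.973 2.938 1.468
endloop
endfacet
facet normal 0.366 -0.844 -0.392
outer loop
vertex -3.095 1.972 0.604
vertex -2.567 2.002 1.032
vertex -3.17 1.699 1.122
endloop
endfacet
facet normal -0.922 -0.271 -0.276
outer loop
vertex -3.095 1.972 0.604
vertex -3.17 1.699 1.122
vertex -3.501 2.909 1.04
endloop
endfacet
facet normal -0.923 -0.271 -0.275
outer loop
vertex -3.501 2.909 1.04
vertex -3.17 1.699 1.122
vertex -3.575 2.636 1.558
endloop
endfacet
facet normal -0.365 0.844 0.393
outer loop
vertex -3.501 2.909 1.04
vertex -3.575 2.636 1.558
vertex -2.973 2.938 1.468
endloop
endfacet
facet normal 0.365 -0.844 -0.393
outer loop
vertex -3.17 1.699 1.122
vertex -2.567 2.002 1.032
vertex -2.79 1.654 1.572
endloop
endfacet
facet normal -0.673 -0.531 0.515
outer loop
vertex -3.17 1.699 1.122
vertex -2.79 1.654 1.572
vertex -3.575 2.636 1.558
endloop
endfacet
facet normal -0.674 -0.531 0.513
outer loop
vertex -3.575 2.636 1.558
vertex -2.79 1.654 1.572
vertex -3.196 2.59 2.008
endloop
endfacet
facet normal -0.365 0.844 0.393
outer loop
vertex -3.575 2.636 1.558
vertex -3.196 2.59 2.008
vertex -2.973 2.938 1.468
endloop
endfacet
facet normal 0.364 -0.844 -0.394
outer loop
vertex -2.79 1.654 1.572
vertex -2.567 2.002 1.032
vertex -2.243 1.87 1.615
endloop
endfacet
facet normal 0.082 -0.391 0.917
outer loop
vertex -2.79 1.654 1.572
vertex -2.243 1.87 1.615
vertex -3.196 2.59 2.008
endloop
endfacet
facet normal 0.083 -0.391 0.917
outer loop
vertex -3.196 2.59 2.008
vertex -2.243 1.87 1.615
vertex -2.649 2.807 2.051
endloop
endfacet
facet normal -0.366 0.844 0.393
outer loop
vertex -3.196 2.59 2.008
vertex -2.649 2.807 2.051
vertex -2.973 2.938 1.468
endloop
endfacet
facet normal -0.618 0.648 -0.444
outer loop
vertex -3.274 3.656 -3.779
vertex -3.77 3.758 -2.94
vertex -3.0 4.272 -3.262
endloop
endfacet
facet normal 0.942 -0.181 -0.284
outer loop
vertex -3.274 3.656 -3.779
vertex -3.0 4.272 -3.262
vertex -2.99 2.942 -2.38
endloop
endfacet
facet normal -0.618 0.648 -0.445
outer loop
vertex -3.0 4.272 -3.262
vertex -3.77 3.758 -2.94
vertex -3.306 4.502 -2.502
endloop
endfacet
facet normal 0.927 0.212 0.309
outer loop
vertex -3.0 4.272 -3.262
vertex -3.306 4.502 -2.502
vertex -2.99 2.942 -2.38
endloop
endfacet
facet normal -0.619 0.648 -0.444
outer loop
vertex -3.306 4.502 -2.502
vertex -3.77 3.758 -2.94
vertex -3.961 4.171 -2.072
endloop
endfacet
facet normal 0.482 0.165 0.861
outer loop
vertex -3.306 4.502 -2.502
vertex -3.961 4.171 -2.072
vertex -2.99 2.942 -2.38
endloop
endfacet
facet normal -0.618 0.648 -0.444
outer loop
vertex -3.961 4.171 -2.072
vertex -3.77 3.758 -2.94
vertex -4.472 3.53 -2.296
endloop
endfacet
facet normal -0.060 -0.287 0.956
outer loop
vertex -3.961 4.171 -2.072
vertex -4.472 3.53 -2.296
vertex -2.99 2.942 -2.38
endloop
endfacet
facet normal -0.619 0.648 -0.445
outer loop
vertex -4.472 3.53 -2.296
vertex -3.77 3.758 -2.94
vertex -4.454 3.06 -3.005
endloop
endfacet
facet normal -0.288 -0.801 0.524
outer loop
vertex -4.472 3.53 -2.296
vertex -4.454 3.06 -3.005
vertex -2.99 2.942 -2.38
endloop
endfacet
facet normal -0.619 0.648 -0.445
outer loop
vertex -4.454 3.06 -3.005
vertex -3.77 3.758 -2.94
vertex -3.921 3.116 -3.665
endloop
endfacet
facet normal -0.033 -0.993 -0.111
outer loop
vertex -4.454 3.06 -3.005
vertex -3.921 3.116 -3.665
vertex -2.99 2.942 -2.38
endloop
endfacet
facet normal -0.619 0.648 -0.445
outer loop
vertex -3.921 3.116 -3.665
vertex -3.77 3.758 -2.94
vertex -3.274 3.656 -3.779
endloop
endfacet
facet normal 0.515 -0.717 -0.470
outer loop
vertex -3.921 3.116 -3.665
vertex -3.274 3.656 -3.779
vertex -2.99 2.942 -2.38
endloop
endfacet

endsolid


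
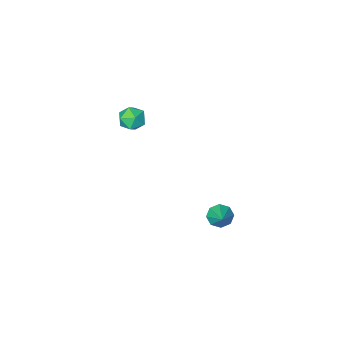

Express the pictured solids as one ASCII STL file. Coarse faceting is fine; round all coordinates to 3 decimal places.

solid 
facet normal -0.371 -0.731 -0.573
outer loop
vertex 1.795 3.166 -3.724
vertex 1.342 3.139 -3.396
vertex 1.481 3.428 -3.855
endloop
endfacet
facet normal 0.677 0.593 -0.436
outer loop
vertex 1.795 3.166 -3.724
vertex 1.481 3.428 -3.855
vertex 1.738 3.921 -2.784
endloop
endfacet
facet normal -0.370 -0.731 -0.573
outer loop
vertex 1.481 3.428 -3.855
vertex 1.342 3.139 -3.396
vertex 1.086 3.52 -3.717
endloop
endfacet
facet normal 0.060 0.901 -0.429
outer loop
vertex 1.481 3.428 -3.855
vertex 1.086 3.52 -3.717
vertex 1.738 3.921 -2.784
endloop
endfacet
facet normal -0.369 -0.731 -0.574
outer loop
vertex 1.086 3.52 -3.717
vertex 1.342 3.139 -3.396
vertex 0.841 3.388 -3.391
endloop
endfacet
facet normal -0.499 0.866 -0.024
outer loop
vertex 1.086 3.52 -3.717
vertex 0.841 3.388 -3.391
vertex 1.738 3.921 -2.784
endloop
endfacet
facet normal -0.369 -0.732 -0.573
outer loop
vertex 0.841 3.388 -3.391
vertex 1.342 3.139 -3.396
vertex 0.889 3.111 -3.068
endloop
endfacet
facet normal -0.669 0.512 0.539
outer loop
vertex 0.841 3.388 -3.391
vertex 0.889 3.111 -3.068
vertex 1.738 3.921 -2.784
endloop
endfacet
facet normal -0.369 -0.732 -0.573
outer loop
vertex 0.889 3.111 -3.068
vertex 1.342 3.139 -3.396
vertex 1.203 2.85 -2.937
endloop
endfacet
facet normal -0.354 0.043 0.934
outer loop
vertex 0.889 3.111 -3.068
vertex 1.203 2.85 -2.937
vertex 1.738 3.921 -2.784
endloop
endfacet
facet normal -0.370 -0.731 -0.573
outer loop
vertex 1.203 2.85 -2.937
vertex 1.342 3.139 -3.396
vertex 1.598 2.758 -3.075
endloop
endfacet
facet normal 0.263 -0.264 0.928
outer loop
vertex 1.203 2.85 -2.937
vertex 1.598 2.758 -3.075
vertex 1.738 3.921 -2.784
endloop
endfacet
facet normal -0.371 -0.731 -0.572
outer loop
vertex 1.598 2.758 -3.075
vertex 1.342 3.139 -3.396
vertex 1.843 2.889 -3.401
endloop
endfacet
facet normal 0.820 -0.230 0.524
outer loop
vertex 1.598 2.758 -3.075
vertex 1.843 2.889 -3.401
vertex 1.738 3.921 -2.784
endloop
endfacet
facet normal -0.371 -0.732 -0.572
outer loop
vertex 1.843 2.889 -3.401
vertex 1.342 3.139 -3.396
vertex 1.795 3.166 -3.724
endloop
endfacet
facet normal 0.991 0.125 -0.040
outer loop
vertex 1.843 2.889 -3.401
vertex 1.795 3.166 -3.724
vertex 1.738 3.921 -2.784
endloop
endfacet
facet normal -0.231 0.273 0.934
outer loop
vertex 2.326 -1.848 -0.482
vertex 1.744 -2.159 -0.535
vertex 2.274 -2.485 -0.309
endloop
endfacet
facet normal 0.475 0.194 0.858
outer loop
vertex 2.326 -1.848 -0.482
vertex 2.274 -2.485 -0.309
vertex 2.803 -2.276 -0.649
endloop
endfacet
facet normal 0.691 0.637 0.342
outer loop
vertex 2.326 -1.848 -0.482
vertex 2.803 -2.276 -0.649
vertex 2.599 -1.82 -1.085
endloop
endfacet
facet normal 0.119 0.988 0.100
outer loop
vertex 2.326 -1.848 -0.482
vertex 2.599 -1.82 -1.085
vertex 1.944 -1.748 -1.015
endloop
endfacet
facet normal -0.450 0.762 0.465
outer loop
vertex 2.326 -1.848 -0.482
vertex 1.944 -1.748 -1.015
vertex 1.744 -2.159 -0.535
endloop
endfacet
facet normal 0.601 -0.474 0.644
outer loop
vertex 2.803 -2.276 -0.649
vertex 2.274 -2.485 -0.309
vertex 2.516 -2.852 -0.805
endloop
endfacet
facet normal -0.541 -0.348 0.766
outer loop
vertex 2.274 -2.485 -0.309
vertex 1.744 -2.159 -0.535
vertex 1.861 -2.78 -0.735
endloop
endfacet
facet normal -0.896 0.444 0.007
outer loop
vertex 1.744 -2.159 -0.535
vertex 1.944 -1.748 -1.015
vertex 1.657 -2.324 -1.171
endloop
endfacet
facet normal 0.026 0.810 -0.586
outer loop
vertex 1.944 -1.748 -1.015
vertex 2.599 -1.82 -1.085
vertex 2.186 -2.115 -1.511
endloop
endfacet
facet normal 0.951 0.241 -0.193
outer loop
vertex 2.599 -1.82 -1.085
vertex 2.803 -2.276 -0.649
vertex 2.716 -2.441 -1.285
endloop
endfacet
facet normal -0.119 -0.988 -0.100
outer loop
vertex 2.134 -2.752 -1.338
vertex 2.516 -2.852 -0.805
vertex 1.861 -2.78 -0.735
endloop
endfacet
facet normal -0.691 -0.637 -0.342
outer loop
vertex 2.134 -2.752 -1.338
vertex 1.861 -2.78 -0.735
vertex 1.657 -2.324 -1.171
endloop
endfacet
facet normal -0.475 -0.194 -0.858
outer loop
vertex 2.134 -2.752 -1.338
vertex 1.657 -2.324 -1.171
vertex 2.186 -2.115 -1.511
endloop
endfacet
facet normal 0.231 -0.273 -0.934
outer loop
vertex 2.134 -2.752 -1.338
vertex 2.186 -2.115 -1.511
vertex 2.716 -2.441 -1.285
endloop
endfacet
facet normal 0.450 -0.762 -0.465
outer loop
vertex 2.134 -2.752 -1.338
vertex 2.716 -2.441 -1.285
vertex 2.516 -2.852 -0.805
endloop
endfacet
facet normal -0.026 -0.810 0.586
outer loop
vertex 1.861 -2.78 -0.735
vertex 2.516 -2.852 -0.805
vertex 2.274 -2.485 -0.309
endloop
endfacet
facet normal -0.951 -0.241 0.193
outer loop
vertex 1.657 -2.324 -1.171
vertex 1.861 -2.78 -0.735
vertex 1.744 -2.159 -0.535
endloop
endfacet
facet normal -0.601 0.474 -0.644
outer loop
vertex 2.186 -2.115 -1.511
vertex 1.657 -2.324 -1.171
vertex 1.944 -1.748 -1.015
endloop
endfacet
facet normal 0.541 0.348 -0.766
outer loop
vertex 2.716 -2.441 -1.285
vertex 2.186 -2.115 -1.511
vertex 2.599 -1.82 -1.085
endloop
endfacet
facet normal 0.896 -0.444 -0.007
outer loop
vertex 2.516 -2.852 -0.805
vertex 2.716 -2.441 -1.285
vertex 2.803 -2.276 -0.649
endloop
endfacet

endsolid


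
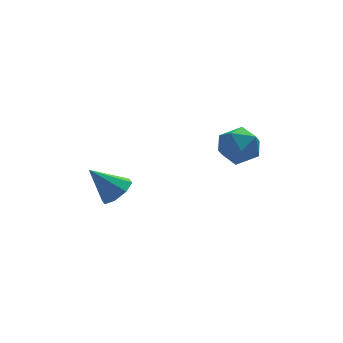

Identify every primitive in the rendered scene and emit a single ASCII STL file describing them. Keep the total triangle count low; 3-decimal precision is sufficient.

solid 
facet normal 0.642 -0.191 -0.742
outer loop
vertex -2.547 3.064 -0.292
vertex -3.161 3.263 -0.875
vertex -2.543 3.709 -0.455
endloop
endfacet
facet normal 0.426 0.219 0.878
outer loop
vertex -2.547 3.064 -0.292
vertex -2.543 3.709 -0.455
vertex -4.279 3.597 0.415
endloop
endfacet
facet normal 0.643 -0.192 -0.741
outer loop
vertex -2.543 3.709 -0.455
vertex -3.161 3.263 -0.875
vertex -2.901 4.093 -0.865
endloop
endfacet
facet normal 0.226 0.802 0.554
outer loop
vertex -2.543 3.709 -0.455
vertex -2.901 4.093 -0.865
vertex -4.279 3.597 0.415
endloop
endfacet
facet normal 0.643 -0.193 -0.741
outer loop
vertex -2.901 4.093 -0.865
vertex -3.161 3.263 -0.875
vertex -3.411 3.991 -1.281
endloop
endfacet
facet normal -0.264 0.961 0.088
outer loop
vertex -2.901 4.093 -0.865
vertex -3.411 3.991 -1.281
vertex -4.279 3.597 0.415
endloop
endfacet
facet normal 0.643 -0.193 -0.741
outer loop
vertex -3.411 3.991 -1.281
vertex -3.161 3.263 -0.875
vertex -3.775 3.462 -1.459
endloop
endfacet
facet normal -0.757 0.604 -0.247
outer loop
vertex -3.411 3.991 -1.281
vertex -3.775 3.462 -1.459
vertex -4.279 3.597 0.415
endloop
endfacet
facet normal 0.643 -0.193 -0.741
outer loop
vertex -3.775 3.462 -1.459
vertex -3.161 3.263 -0.875
vertex -3.779 2.817 -1.295
endloop
endfacet
facet normal -0.965 -0.059 -0.255
outer loop
vertex -3.775 3.462 -1.459
vertex -3.779 2.817 -1.295
vertex -4.279 3.597 0.415
endloop
endfacet
facet normal 0.642 -0.191 -0.742
outer loop
vertex -3.779 2.817 -1.295
vertex -3.161 3.263 -0.875
vertex -3.421 2.433 -0.886
endloop
endfacet
facet normal -0.765 -0.640 0.068
outer loop
vertex -3.779 2.817 -1.295
vertex -3.421 2.433 -0.886
vertex -4.279 3.597 0.415
endloop
endfacet
facet normal 0.643 -0.192 -0.741
outer loop
vertex -3.421 2.433 -0.886
vertex -3.161 3.263 -0.875
vertex -2.911 2.535 -0.47
endloop
endfacet
facet normal -0.275 -0.800 0.534
outer loop
vertex -3.421 2.433 -0.886
vertex -2.911 2.535 -0.47
vertex -4.279 3.597 0.415
endloop
endfacet
facet normal 0.642 -0.192 -0.742
outer loop
vertex -2.911 2.535 -0.47
vertex -3.161 3.263 -0.875
vertex -2.547 3.064 -0.292
endloop
endfacet
facet normal 0.219 -0.443 0.869
outer loop
vertex -2.911 2.535 -0.47
vertex -2.547 3.064 -0.292
vertex -4.279 3.597 0.415
endloop
endfacet
facet normal -0.091 0.936 0.341
outer loop
vertex 1.936 2.895 1.811
vertex 1.09 2.604 2.383
vertex 2.063 2.545 2.806
endloop
endfacet
facet normal 0.591 0.782 0.200
outer loop
vertex 1.936 2.895 1.811
vertex 2.063 2.545 2.806
vertex 2.733 2.233 2.044
endloop
endfacet
facet normal 0.638 0.596 -0.488
outer loop
vertex 1.936 2.895 1.811
vertex 2.733 2.233 2.044
vertex 2.175 2.098 1.15
endloop
endfacet
facet normal -0.016 0.635 -0.772
outer loop
vertex 1.936 2.895 1.811
vertex 2.175 2.098 1.15
vertex 1.16 2.327 1.36
endloop
endfacet
facet normal -0.467 0.845 -0.261
outer loop
vertex 1.936 2.895 1.811
vertex 1.16 2.327 1.36
vertex 1.09 2.604 2.383
endloop
endfacet
facet normal 0.775 0.216 0.593
outer loop
vertex 2.733 2.233 2.044
vertex 2.063 2.545 2.806
vertex 2.38 1.533 2.76
endloop
endfacet
facet normal -0.329 0.465 0.822
outer loop
vertex 2.063 2.545 2.806
vertex 1.09 2.604 2.383
vertex 1.365 1.762 2.97
endloop
endfacet
facet normal -0.936 0.318 -0.150
outer loop
vertex 1.09 2.604 2.383
vertex 1.16 2.327 1.36
vertex 0.807 1.627 2.076
endloop
endfacet
facet normal -0.207 -0.020 -0.978
outer loop
vertex 1.16 2.327 1.36
vertex 2.175 2.098 1.15
vertex 1.477 1.315 1.314
endloop
endfacet
facet normal 0.851 -0.084 -0.519
outer loop
vertex 2.175 2.098 1.15
vertex 2.733 2.233 2.044
vertex 2.45 1.256 1.737
endloop
endfacet
facet normal 0.016 -0.635 0.772
outer loop
vertex 1.604 0.965 2.309
vertex 2.38 1.533 2.76
vertex 1.365 1.762 2.97
endloop
endfacet
facet normal -0.638 -0.596 0.488
outer loop
vertex 1.604 0.965 2.309
vertex 1.365 1.762 2.97
vertex 0.807 1.627 2.076
endloop
endfacet
facet normal -0.591 -0.782 -0.200
outer loop
vertex 1.604 0.965 2.309
vertex 0.807 1.627 2.076
vertex 1.477 1.315 1.314
endloop
endfacet
facet normal 0.091 -0.936 -0.341
outer loop
vertex 1.604 0.965 2.309
vertex 1.477 1.315 1.314
vertex 2.45 1.256 1.737
endloop
endfacet
facet normal 0.467 -0.845 0.261
outer loop
vertex 1.604 0.965 2.309
vertex 2.45 1.256 1.737
vertex 2.38 1.533 2.76
endloop
endfacet
facet normal 0.207 0.020 0.978
outer loop
vertex 1.365 1.762 2.97
vertex 2.38 1.533 2.76
vertex 2.063 2.545 2.806
endloop
endfacet
facet normal -0.851 0.084 0.519
outer loop
vertex 0.807 1.627 2.076
vertex 1.365 1.762 2.97
vertex 1.09 2.604 2.383
endloop
endfacet
facet normal -0.775 -0.216 -0.593
outer loop
vertex 1.477 1.315 1.314
vertex 0.807 1.627 2.076
vertex 1.16 2.327 1.36
endloop
endfacet
facet normal 0.329 -0.465 -0.822
outer loop
vertex 2.45 1.256 1.737
vertex 1.477 1.315 1.314
vertex 2.175 2.098 1.15
endloop
endfacet
facet normal 0.936 -0.318 0.150
outer loop
vertex 2.38 1.533 2.76
vertex 2.45 1.256 1.737
vertex 2.733 2.233 2.044
endloop
endfacet

endsolid


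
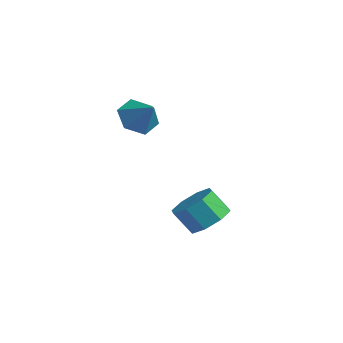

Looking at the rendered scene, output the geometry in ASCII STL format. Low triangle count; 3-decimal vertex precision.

solid 
facet normal -0.715 0.064 -0.697
outer loop
vertex -3.306 3.54 0.48
vertex -3.712 3.013 0.848
vertex -3.806 3.749 1.012
endloop
endfacet
facet normal 0.582 0.777 0.242
outer loop
vertex -3.306 3.54 0.48
vertex -3.806 3.749 1.012
vertex -2.968 2.947 1.572
endloop
endfacet
facet normal -0.714 0.064 -0.697
outer loop
vertex -3.806 3.749 1.012
vertex -3.712 3.013 0.848
vertex -4.212 3.223 1.38
endloop
endfacet
facet normal 0.001 0.573 0.820
outer loop
vertex -3.806 3.749 1.012
vertex -4.212 3.223 1.38
vertex -2.968 2.947 1.572
endloop
endfacet
facet normal -0.714 0.064 -0.697
outer loop
vertex -4.212 3.223 1.38
vertex -3.712 3.013 0.848
vertex -4.118 2.487 1.216
endloop
endfacet
facet normal -0.199 -0.237 0.951
outer loop
vertex -4.212 3.223 1.38
vertex -4.118 2.487 1.216
vertex -2.968 2.947 1.572
endloop
endfacet
facet normal -0.714 0.064 -0.697
outer loop
vertex -4.118 2.487 1.216
vertex -3.712 3.013 0.848
vertex -3.618 2.277 0.684
endloop
endfacet
facet normal 0.182 -0.844 0.504
outer loop
vertex -4.118 2.487 1.216
vertex -3.618 2.277 0.684
vertex -2.968 2.947 1.572
endloop
endfacet
facet normal -0.715 0.064 -0.696
outer loop
vertex -3.618 2.277 0.684
vertex -3.712 3.013 0.848
vertex -3.212 2.804 0.315
endloop
endfacet
facet normal 0.764 -0.641 -0.075
outer loop
vertex -3.618 2.277 0.684
vertex -3.212 2.804 0.315
vertex -2.968 2.947 1.572
endloop
endfacet
facet normal -0.715 0.065 -0.696
outer loop
vertex -3.212 2.804 0.315
vertex -3.712 3.013 0.848
vertex -3.306 3.54 0.48
endloop
endfacet
facet normal 0.964 0.169 -0.206
outer loop
vertex -3.212 2.804 0.315
vertex -3.306 3.54 0.48
vertex -2.968 2.947 1.572
endloop
endfacet
facet normal 0.596 0.219 -0.773
outer loop
vertex -0.691 4.001 -2.702
vertex -1.212 3.639 -3.206
vertex -1.12 4.392 -2.922
endloop
endfacet
facet normal 0.409 0.745 0.527
outer loop
vertex -0.691 4.001 -2.702
vertex -1.12 4.392 -2.922
vertex -1.288 3.783 -1.93
endloop
endfacet
facet normal 0.410 0.745 0.527
outer loop
vertex -1.288 3.783 -1.93
vertex -1.12 4.392 -2.922
vertex -1.716 4.174 -2.15
endloop
endfacet
facet normal -0.597 -0.218 0.772
outer loop
vertex -1.288 3.783 -1.93
vertex -1.716 4.174 -2.15
vertex -1.808 3.421 -2.434
endloop
endfacet
facet normal 0.596 0.219 -0.773
outer loop
vertex -1.12 4.392 -2.922
vertex -1.212 3.639 -3.206
vertex -1.602 4.342 -3.308
endloop
endfacet
facet normal -0.198 0.973 0.122
outer loop
vertex -1.12 4.392 -2.922
vertex -1.602 4.342 -3.308
vertex -1.716 4.174 -2.15
endloop
endfacet
facet normal -0.200 0.972 0.121
outer loop
vertex -1.716 4.174 -2.15
vertex -1.602 4.342 -3.308
vertex -2.198 4.123 -2.536
endloop
endfacet
facet normal -0.596 -0.219 0.773
outer loop
vertex -1.716 4.174 -2.15
vertex -2.198 4.123 -2.536
vertex -1.808 3.421 -2.434
endloop
endfacet
facet normal 0.597 0.219 -0.772
outer loop
vertex -1.602 4.342 -3.308
vertex -1.212 3.639 -3.206
vertex -1.855 3.88 -3.635
endloop
endfacet
facet normal -0.691 0.630 -0.355
outer loop
vertex -1.602 4.342 -3.308
vertex -1.855 3.88 -3.635
vertex -2.198 4.123 -2.536
endloop
endfacet
facet normal -0.690 0.631 -0.355
outer loop
vertex -2.198 4.123 -2.536
vertex -1.855 3.88 -3.635
vertex -2.452 3.661 -2.863
endloop
endfacet
facet normal -0.596 -0.219 0.772
outer loop
vertex -2.198 4.123 -2.536
vertex -2.452 3.661 -2.863
vertex -1.808 3.421 -2.434
endloop
endfacet
facet normal 0.597 0.218 -0.772
outer loop
vertex -1.855 3.88 -3.635
vertex -1.212 3.639 -3.206
vertex -1.732 3.277 -3.71
endloop
endfacet
facet normal -0.777 -0.081 -0.624
outer loop
vertex -1.855 3.88 -3.635
vertex -1.732 3.277 -3.71
vertex -2.452 3.661 -2.863
endloop
endfacet
facet normal -0.777 -0.081 -0.624
outer loop
vertex -2.452 3.661 -2.863
vertex -1.732 3.277 -3.71
vertex -2.329 3.059 -2.938
endloop
endfacet
facet normal -0.596 -0.218 0.773
outer loop
vertex -2.452 3.661 -2.863
vertex -2.329 3.059 -2.938
vertex -1.808 3.421 -2.434
endloop
endfacet
facet normal 0.597 0.218 -0.772
outer loop
vertex -1.732 3.277 -3.71
vertex -1.212 3.639 -3.206
vertex -1.304 2.886 -3.49
endloop
endfacet
facet normal -0.409 -0.745 -0.527
outer loop
vertex -1.732 3.277 -3.71
vertex -1.304 2.886 -3.49
vertex -2.329 3.059 -2.938
endloop
endfacet
facet normal -0.409 -0.745 -0.526
outer loop
vertex -2.329 3.059 -2.938
vertex -1.304 2.886 -3.49
vertex -1.9 2.668 -2.718
endloop
endfacet
facet normal -0.596 -0.219 0.773
outer loop
vertex -2.329 3.059 -2.938
vertex -1.9 2.668 -2.718
vertex -1.808 3.421 -2.434
endloop
endfacet
facet normal 0.596 0.219 -0.773
outer loop
vertex -1.304 2.886 -3.49
vertex -1.212 3.639 -3.206
vertex -0.822 2.937 -3.104
endloop
endfacet
facet normal 0.199 -0.972 -0.121
outer loop
vertex -1.304 2.886 -3.49
vertex -0.822 2.937 -3.104
vertex -1.9 2.668 -2.718
endloop
endfacet
facet normal 0.199 -0.972 -0.122
outer loop
vertex -1.9 2.668 -2.718
vertex -0.822 2.937 -3.104
vertex -1.418 2.718 -2.332
endloop
endfacet
facet normal -0.596 -0.219 0.773
outer loop
vertex -1.9 2.668 -2.718
vertex -1.418 2.718 -2.332
vertex -1.808 3.421 -2.434
endloop
endfacet
facet normal 0.596 0.219 -0.772
outer loop
vertex -0.822 2.937 -3.104
vertex -1.212 3.639 -3.206
vertex -0.568 3.399 -2.777
endloop
endfacet
facet normal 0.691 -0.630 0.354
outer loop
vertex -0.822 2.937 -3.104
vertex -0.568 3.399 -2.777
vertex -1.418 2.718 -2.332
endloop
endfacet
facet normal 0.691 -0.630 0.355
outer loop
vertex -1.418 2.718 -2.332
vertex -0.568 3.399 -2.777
vertex -1.165 3.18 -2.005
endloop
endfacet
facet normal -0.597 -0.219 0.772
outer loop
vertex -1.418 2.718 -2.332
vertex -1.165 3.18 -2.005
vertex -1.808 3.421 -2.434
endloop
endfacet
facet normal 0.596 0.218 -0.773
outer loop
vertex -0.568 3.399 -2.777
vertex -1.212 3.639 -3.206
vertex -0.691 4.001 -2.702
endloop
endfacet
facet normal 0.777 0.081 0.624
outer loop
vertex -0.568 3.399 -2.777
vertex -0.691 4.001 -2.702
vertex -1.165 3.18 -2.005
endloop
endfacet
facet normal 0.777 0.081 0.624
outer loop
vertex -1.165 3.18 -2.005
vertex -0.691 4.001 -2.702
vertex -1.288 3.783 -1.93
endloop
endfacet
facet normal -0.597 -0.218 0.772
outer loop
vertex -1.165 3.18 -2.005
vertex -1.288 3.783 -1.93
vertex -1.808 3.421 -2.434
endloop
endfacet

endsolid


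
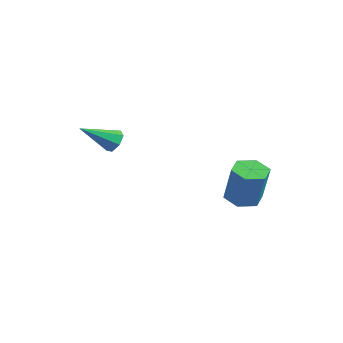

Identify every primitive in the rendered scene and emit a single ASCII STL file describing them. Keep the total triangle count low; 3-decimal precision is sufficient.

solid 
facet normal 0.184 0.832 -0.523
outer loop
vertex -2.579 -2.423 -0.249
vertex -2.981 -2.6 -0.672
vertex -3.078 -2.264 -0.172
endloop
endfacet
facet normal 0.209 0.192 0.959
outer loop
vertex -2.579 -2.423 -0.249
vertex -3.078 -2.264 -0.172
vertex -3.299 -4.04 0.232
endloop
endfacet
facet normal 0.183 0.832 -0.524
outer loop
vertex -3.078 -2.264 -0.172
vertex -2.981 -2.6 -0.672
vertex -3.504 -2.359 -0.472
endloop
endfacet
facet normal -0.594 0.248 0.765
outer loop
vertex -3.078 -2.264 -0.172
vertex -3.504 -2.359 -0.472
vertex -3.299 -4.04 0.232
endloop
endfacet
facet normal 0.184 0.833 -0.523
outer loop
vertex -3.504 -2.359 -0.472
vertex -2.981 -2.6 -0.672
vertex -3.536 -2.635 -0.923
endloop
endfacet
facet normal -0.991 -0.073 0.115
outer loop
vertex -3.504 -2.359 -0.472
vertex -3.536 -2.635 -0.923
vertex -3.299 -4.04 0.232
endloop
endfacet
facet normal 0.184 0.832 -0.523
outer loop
vertex -3.536 -2.635 -0.923
vertex -2.981 -2.6 -0.672
vertex -3.15 -2.885 -1.185
endloop
endfacet
facet normal -0.684 -0.529 -0.503
outer loop
vertex -3.536 -2.635 -0.923
vertex -3.15 -2.885 -1.185
vertex -3.299 -4.04 0.232
endloop
endfacet
facet normal 0.183 0.833 -0.523
outer loop
vertex -3.15 -2.885 -1.185
vertex -2.981 -2.6 -0.672
vertex -2.636 -2.92 -1.061
endloop
endfacet
facet normal 0.097 -0.776 -0.623
outer loop
vertex -3.15 -2.885 -1.185
vertex -2.636 -2.92 -1.061
vertex -3.299 -4.04 0.232
endloop
endfacet
facet normal 0.184 0.833 -0.522
outer loop
vertex -2.636 -2.92 -1.061
vertex -2.981 -2.6 -0.672
vertex -2.382 -2.715 -0.644
endloop
endfacet
facet normal 0.762 -0.629 -0.155
outer loop
vertex -2.636 -2.92 -1.061
vertex -2.382 -2.715 -0.644
vertex -3.299 -4.04 0.232
endloop
endfacet
facet normal 0.184 0.832 -0.523
outer loop
vertex -2.382 -2.715 -0.644
vertex -2.981 -2.6 -0.672
vertex -2.579 -2.423 -0.249
endloop
endfacet
facet normal 0.811 -0.197 0.550
outer loop
vertex -2.382 -2.715 -0.644
vertex -2.579 -2.423 -0.249
vertex -3.299 -4.04 0.232
endloop
endfacet
facet normal -0.349 0.036 -0.937
outer loop
vertex 2.461 0.71 -3.032
vertex 1.728 0.534 -2.766
vertex 1.96 1.297 -2.823
endloop
endfacet
facet normal 0.697 0.678 -0.233
outer loop
vertex 2.461 0.71 -3.032
vertex 1.96 1.297 -2.823
vertex 3.106 0.643 -1.3
endloop
endfacet
facet normal 0.696 0.679 -0.233
outer loop
vertex 3.106 0.643 -1.3
vertex 1.96 1.297 -2.823
vertex 2.604 1.23 -1.09
endloop
endfacet
facet normal 0.348 -0.037 0.937
outer loop
vertex 3.106 0.643 -1.3
vertex 2.604 1.23 -1.09
vertex 2.372 0.466 -1.034
endloop
endfacet
facet normal -0.348 0.036 -0.937
outer loop
vertex 1.96 1.297 -2.823
vertex 1.728 0.534 -2.766
vertex 1.226 1.121 -2.557
endloop
endfacet
facet normal -0.194 0.975 0.110
outer loop
vertex 1.96 1.297 -2.823
vertex 1.226 1.121 -2.557
vertex 2.604 1.23 -1.09
endloop
endfacet
facet normal -0.194 0.975 0.110
outer loop
vertex 2.604 1.23 -1.09
vertex 1.226 1.121 -2.557
vertex 1.871 1.054 -0.824
endloop
endfacet
facet normal 0.349 -0.037 0.936
outer loop
vertex 2.604 1.23 -1.09
vertex 1.871 1.054 -0.824
vertex 2.372 0.466 -1.034
endloop
endfacet
facet normal -0.348 0.036 -0.937
outer loop
vertex 1.226 1.121 -2.557
vertex 1.728 0.534 -2.766
vertex 0.994 0.357 -2.5
endloop
endfacet
facet normal -0.891 0.296 0.343
outer loop
vertex 1.226 1.121 -2.557
vertex 0.994 0.357 -2.5
vertex 1.871 1.054 -0.824
endloop
endfacet
facet normal -0.891 0.296 0.343
outer loop
vertex 1.871 1.054 -0.824
vertex 0.994 0.357 -2.5
vertex 1.639 0.29 -0.768
endloop
endfacet
facet normal 0.349 -0.037 0.936
outer loop
vertex 1.871 1.054 -0.824
vertex 1.639 0.29 -0.768
vertex 2.372 0.466 -1.034
endloop
endfacet
facet normal -0.348 0.037 -0.937
outer loop
vertex 0.994 0.357 -2.5
vertex 1.728 0.534 -2.766
vertex 1.496 -0.23 -2.71
endloop
endfacet
facet normal -0.696 -0.679 0.233
outer loop
vertex 0.994 0.357 -2.5
vertex 1.496 -0.23 -2.71
vertex 1.639 0.29 -0.768
endloop
endfacet
facet normal -0.697 -0.678 0.233
outer loop
vertex 1.639 0.29 -0.768
vertex 1.496 -0.23 -2.71
vertex 2.14 -0.297 -0.977
endloop
endfacet
facet normal 0.349 -0.036 0.937
outer loop
vertex 1.639 0.29 -0.768
vertex 2.14 -0.297 -0.977
vertex 2.372 0.466 -1.034
endloop
endfacet
facet normal -0.349 0.037 -0.936
outer loop
vertex 1.496 -0.23 -2.71
vertex 1.728 0.534 -2.766
vertex 2.229 -0.054 -2.976
endloop
endfacet
facet normal 0.194 -0.975 -0.110
outer loop
vertex 1.496 -0.23 -2.71
vertex 2.229 -0.054 -2.976
vertex 2.14 -0.297 -0.977
endloop
endfacet
facet normal 0.194 -0.975 -0.110
outer loop
vertex 2.14 -0.297 -0.977
vertex 2.229 -0.054 -2.976
vertex 2.874 -0.121 -1.243
endloop
endfacet
facet normal 0.348 -0.036 0.937
outer loop
vertex 2.14 -0.297 -0.977
vertex 2.874 -0.121 -1.243
vertex 2.372 0.466 -1.034
endloop
endfacet
facet normal -0.349 0.037 -0.936
outer loop
vertex 2.229 -0.054 -2.976
vertex 1.728 0.534 -2.766
vertex 2.461 0.71 -3.032
endloop
endfacet
facet normal 0.891 -0.296 -0.343
outer loop
vertex 2.229 -0.054 -2.976
vertex 2.461 0.71 -3.032
vertex 2.874 -0.121 -1.243
endloop
endfacet
facet normal 0.891 -0.296 -0.343
outer loop
vertex 2.874 -0.121 -1.243
vertex 2.461 0.71 -3.032
vertex 3.106 0.643 -1.3
endloop
endfacet
facet normal 0.348 -0.036 0.937
outer loop
vertex 2.874 -0.121 -1.243
vertex 3.106 0.643 -1.3
vertex 2.372 0.466 -1.034
endloop
endfacet

endsolid


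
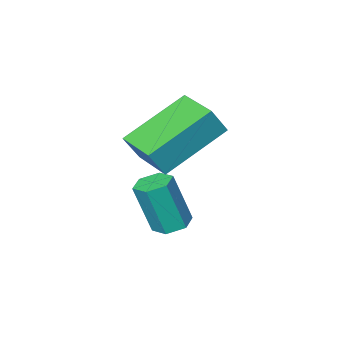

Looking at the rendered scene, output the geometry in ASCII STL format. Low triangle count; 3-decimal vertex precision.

solid 
facet normal -0.250 0.178 -0.952
outer loop
vertex 1.763 3.288 -4.305
vertex 1.346 2.916 -4.265
vertex 1.254 3.454 -4.14
endloop
endfacet
facet normal 0.335 0.938 0.089
outer loop
vertex 1.763 3.288 -4.305
vertex 1.254 3.454 -4.14
vertex 2.17 2.996 -2.754
endloop
endfacet
facet normal 0.335 0.938 0.089
outer loop
vertex 2.17 2.996 -2.754
vertex 1.254 3.454 -4.14
vertex 1.661 3.162 -2.589
endloop
endfacet
facet normal 0.250 -0.180 0.951
outer loop
vertex 2.17 2.996 -2.754
vertex 1.661 3.162 -2.589
vertex 1.754 2.624 -2.715
endloop
endfacet
facet normal -0.249 0.179 -0.952
outer loop
vertex 1.254 3.454 -4.14
vertex 1.346 2.916 -4.265
vertex 0.838 3.082 -4.101
endloop
endfacet
facet normal -0.620 0.725 0.299
outer loop
vertex 1.254 3.454 -4.14
vertex 0.838 3.082 -4.101
vertex 1.661 3.162 -2.589
endloop
endfacet
facet normal -0.621 0.724 0.300
outer loop
vertex 1.661 3.162 -2.589
vertex 0.838 3.082 -4.101
vertex 1.245 2.789 -2.55
endloop
endfacet
facet normal 0.250 -0.180 0.951
outer loop
vertex 1.661 3.162 -2.589
vertex 1.245 2.789 -2.55
vertex 1.754 2.624 -2.715
endloop
endfacet
facet normal -0.249 0.179 -0.952
outer loop
vertex 0.838 3.082 -4.101
vertex 1.346 2.916 -4.265
vertex 0.93 2.544 -4.226
endloop
endfacet
facet normal -0.954 -0.212 0.210
outer loop
vertex 0.838 3.082 -4.101
vertex 0.93 2.544 -4.226
vertex 1.245 2.789 -2.55
endloop
endfacet
facet normal -0.954 -0.212 0.210
outer loop
vertex 1.245 2.789 -2.55
vertex 0.93 2.544 -4.226
vertex 1.337 2.252 -2.675
endloop
endfacet
facet normal 0.251 -0.179 0.951
outer loop
vertex 1.245 2.789 -2.55
vertex 1.337 2.252 -2.675
vertex 1.754 2.624 -2.715
endloop
endfacet
facet normal -0.250 0.180 -0.951
outer loop
vertex 0.93 2.544 -4.226
vertex 1.346 2.916 -4.265
vertex 1.439 2.378 -4.391
endloop
endfacet
facet normal -0.335 -0.938 -0.089
outer loop
vertex 0.93 2.544 -4.226
vertex 1.439 2.378 -4.391
vertex 1.337 2.252 -2.675
endloop
endfacet
facet normal -0.335 -0.938 -0.089
outer loop
vertex 1.337 2.252 -2.675
vertex 1.439 2.378 -4.391
vertex 1.846 2.086 -2.84
endloop
endfacet
facet normal 0.250 -0.178 0.952
outer loop
vertex 1.337 2.252 -2.675
vertex 1.846 2.086 -2.84
vertex 1.754 2.624 -2.715
endloop
endfacet
facet normal -0.250 0.180 -0.951
outer loop
vertex 1.439 2.378 -4.391
vertex 1.346 2.916 -4.265
vertex 1.855 2.751 -4.43
endloop
endfacet
facet normal 0.621 -0.724 -0.299
outer loop
vertex 1.439 2.378 -4.391
vertex 1.855 2.751 -4.43
vertex 1.846 2.086 -2.84
endloop
endfacet
facet normal 0.620 -0.725 -0.300
outer loop
vertex 1.846 2.086 -2.84
vertex 1.855 2.751 -4.43
vertex 2.262 2.458 -2.879
endloop
endfacet
facet normal 0.249 -0.179 0.952
outer loop
vertex 1.846 2.086 -2.84
vertex 2.262 2.458 -2.879
vertex 1.754 2.624 -2.715
endloop
endfacet
facet normal -0.251 0.179 -0.951
outer loop
vertex 1.855 2.751 -4.43
vertex 1.346 2.916 -4.265
vertex 1.763 3.288 -4.305
endloop
endfacet
facet normal 0.954 0.212 -0.210
outer loop
vertex 1.855 2.751 -4.43
vertex 1.763 3.288 -4.305
vertex 2.262 2.458 -2.879
endloop
endfacet
facet normal 0.954 0.212 -0.210
outer loop
vertex 2.262 2.458 -2.879
vertex 1.763 3.288 -4.305
vertex 2.17 2.996 -2.754
endloop
endfacet
facet normal 0.249 -0.179 0.952
outer loop
vertex 2.262 2.458 -2.879
vertex 2.17 2.996 -2.754
vertex 1.754 2.624 -2.715
endloop
endfacet
facet normal -0.504 0.023 -0.863
outer loop
vertex -0.05 2.024 -0.975
vertex -0.037 3.353 -0.947
vertex 1.798 2.029 -2.054
endloop
endfacet
facet normal -0.010 -1.000 -0.021
outer loop
vertex 2.277 2.007 -1.233
vertex -0.05 2.024 -0.975
vertex 1.798 2.029 -2.054
endloop
endfacet
facet normal -0.504 0.024 -0.864
outer loop
vertex 1.798 2.029 -2.054
vertex -0.037 3.353 -0.947
vertex 1.811 3.358 -2.025
endloop
endfacet
facet normal 0.864 0.003 -0.504
outer loop
vertex 1.811 3.358 -2.025
vertex 2.277 2.007 -1.233
vertex 1.798 2.029 -2.054
endloop
endfacet
facet normal -0.864 -0.002 0.504
outer loop
vertex -0.05 2.024 -0.975
vertex 0.442 3.331 -0.126
vertex -0.037 3.353 -0.947
endloop
endfacet
facet normal -0.010 -1.000 -0.021
outer loop
vertex 0.429 2.002 -0.155
vertex -0.05 2.024 -0.975
vertex 2.277 2.007 -1.233
endloop
endfacet
facet normal -0.864 -0.003 0.504
outer loop
vertex 0.429 2.002 -0.155
vertex 0.442 3.331 -0.126
vertex -0.05 2.024 -0.975
endloop
endfacet
facet normal 0.010 1.000 0.021
outer loop
vertex -0.037 3.353 -0.947
vertex 0.442 3.331 -0.126
vertex 1.811 3.358 -2.025
endloop
endfacet
facet normal 0.863 0.002 -0.504
outer loop
vertex 2.29 3.336 -1.205
vertex 2.277 2.007 -1.233
vertex 1.811 3.358 -2.025
endloop
endfacet
facet normal 0.010 1.000 0.021
outer loop
vertex 1.811 3.358 -2.025
vertex 0.442 3.331 -0.126
vertex 2.29 3.336 -1.205
endloop
endfacet
facet normal 0.504 -0.023 0.864
outer loop
vertex 2.29 3.336 -1.205
vertex 0.429 2.002 -0.155
vertex 2.277 2.007 -1.233
endloop
endfacet
facet normal 0.504 -0.024 0.863
outer loop
vertex 0.442 3.331 -0.126
vertex 0.429 2.002 -0.155
vertex 2.29 3.336 -1.205
endloop
endfacet

endsolid
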